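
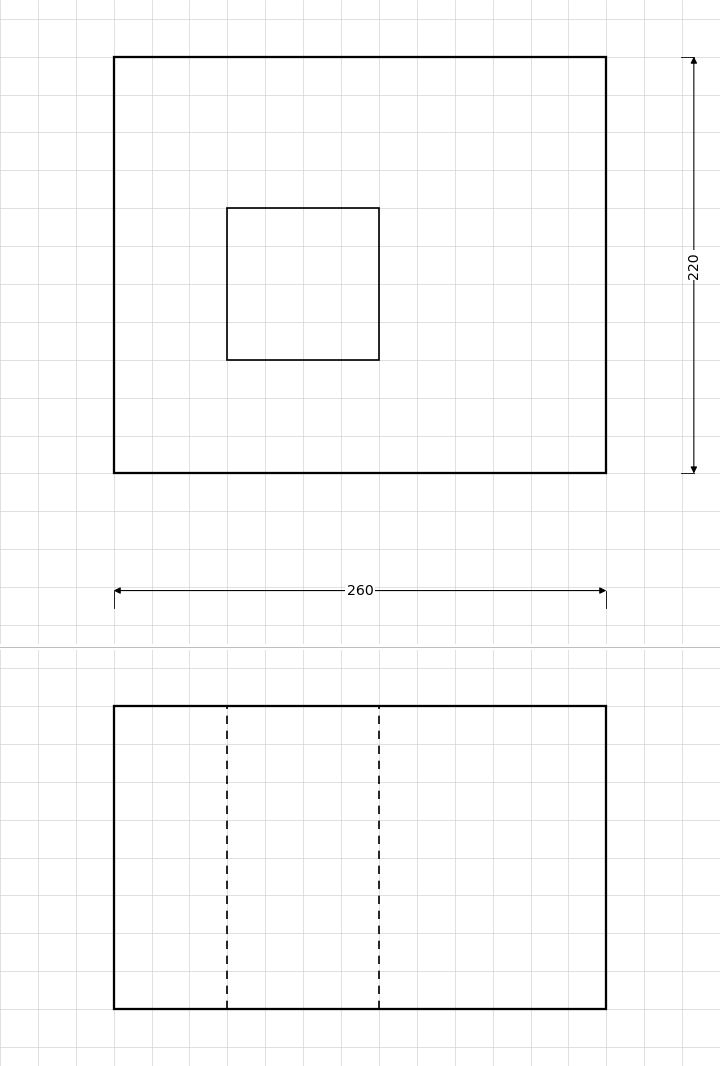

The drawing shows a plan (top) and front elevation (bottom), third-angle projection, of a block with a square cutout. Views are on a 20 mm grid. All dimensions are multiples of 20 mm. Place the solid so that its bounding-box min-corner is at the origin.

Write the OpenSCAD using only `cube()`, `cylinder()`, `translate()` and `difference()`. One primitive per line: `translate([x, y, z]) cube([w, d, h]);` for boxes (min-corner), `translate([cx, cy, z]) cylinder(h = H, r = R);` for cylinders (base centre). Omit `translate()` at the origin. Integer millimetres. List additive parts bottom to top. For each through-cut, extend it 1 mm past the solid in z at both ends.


difference() {
  cube([260, 220, 160]);
  translate([60, 60, -1]) cube([80, 80, 162]);
}


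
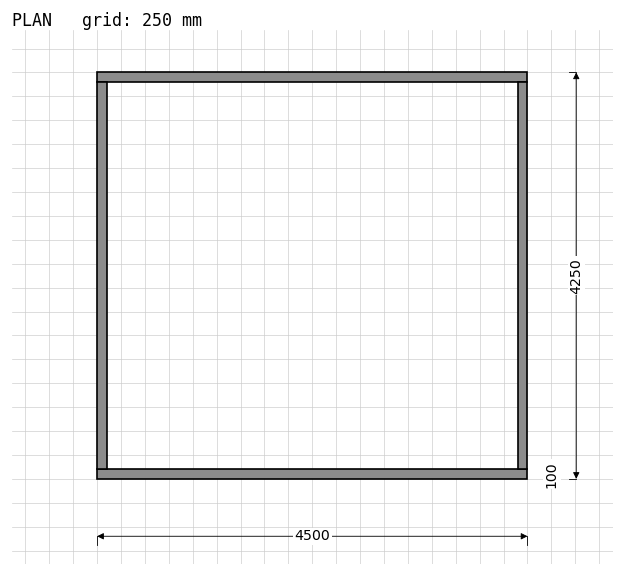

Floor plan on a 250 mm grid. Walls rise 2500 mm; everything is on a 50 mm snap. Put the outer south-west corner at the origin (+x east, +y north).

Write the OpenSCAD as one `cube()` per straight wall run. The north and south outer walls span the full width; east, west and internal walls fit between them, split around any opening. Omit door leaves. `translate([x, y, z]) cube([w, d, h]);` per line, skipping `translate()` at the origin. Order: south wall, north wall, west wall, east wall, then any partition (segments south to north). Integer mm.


cube([4500, 100, 2500]);
translate([0, 4150, 0]) cube([4500, 100, 2500]);
translate([0, 100, 0]) cube([100, 4050, 2500]);
translate([4400, 100, 0]) cube([100, 4050, 2500]);


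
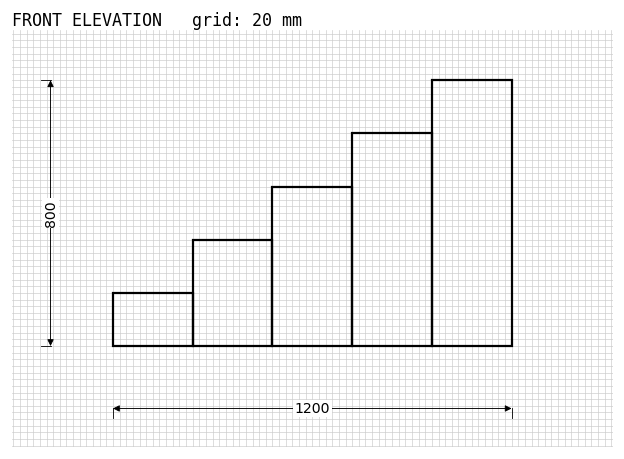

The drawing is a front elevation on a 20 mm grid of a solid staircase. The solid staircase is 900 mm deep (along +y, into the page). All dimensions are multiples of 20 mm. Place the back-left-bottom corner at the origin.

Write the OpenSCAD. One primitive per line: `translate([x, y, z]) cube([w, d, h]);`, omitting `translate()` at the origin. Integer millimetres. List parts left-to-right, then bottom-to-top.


cube([240, 900, 160]);
translate([240, 0, 0]) cube([240, 900, 320]);
translate([480, 0, 0]) cube([240, 900, 480]);
translate([720, 0, 0]) cube([240, 900, 640]);
translate([960, 0, 0]) cube([240, 900, 800]);


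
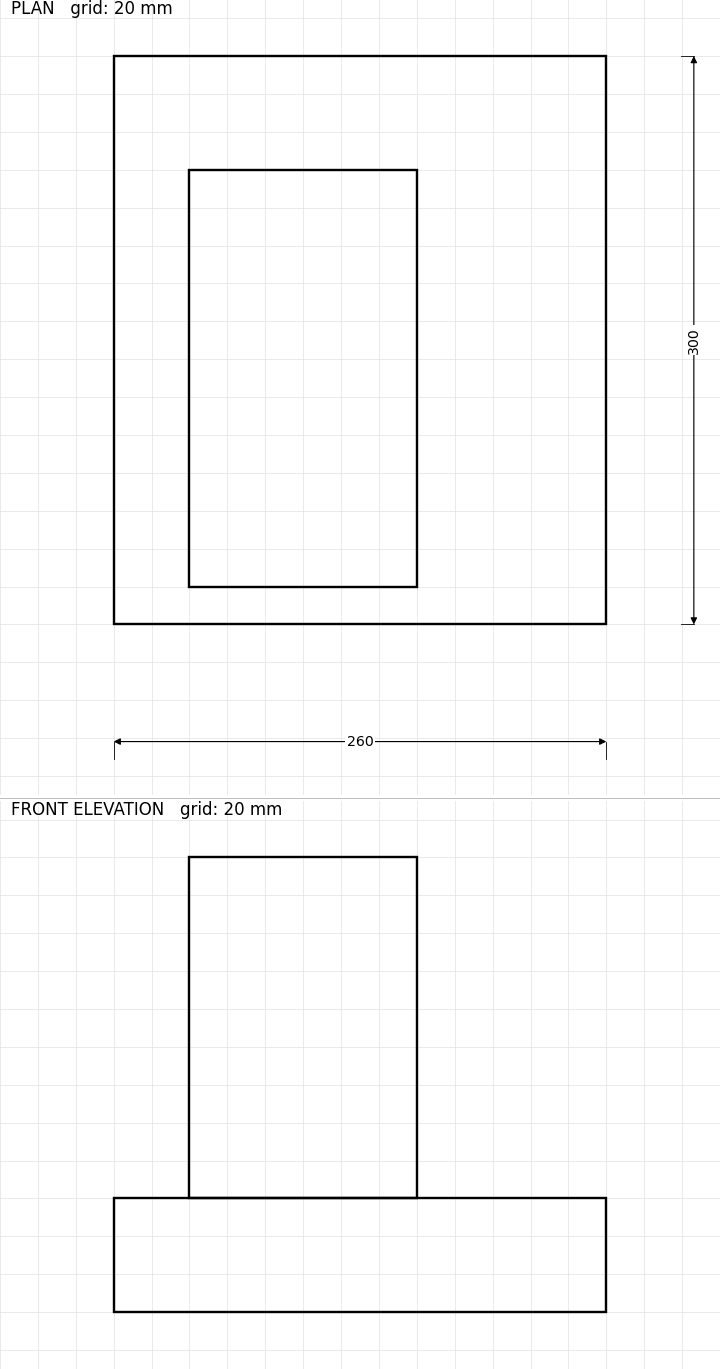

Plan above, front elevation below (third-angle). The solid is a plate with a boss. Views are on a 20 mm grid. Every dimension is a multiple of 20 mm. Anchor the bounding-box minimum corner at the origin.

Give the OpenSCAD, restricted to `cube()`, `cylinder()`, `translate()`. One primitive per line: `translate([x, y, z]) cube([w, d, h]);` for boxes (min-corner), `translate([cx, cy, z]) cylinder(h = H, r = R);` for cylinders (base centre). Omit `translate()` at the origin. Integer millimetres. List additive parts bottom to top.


cube([260, 300, 60]);
translate([40, 20, 60]) cube([120, 220, 180]);


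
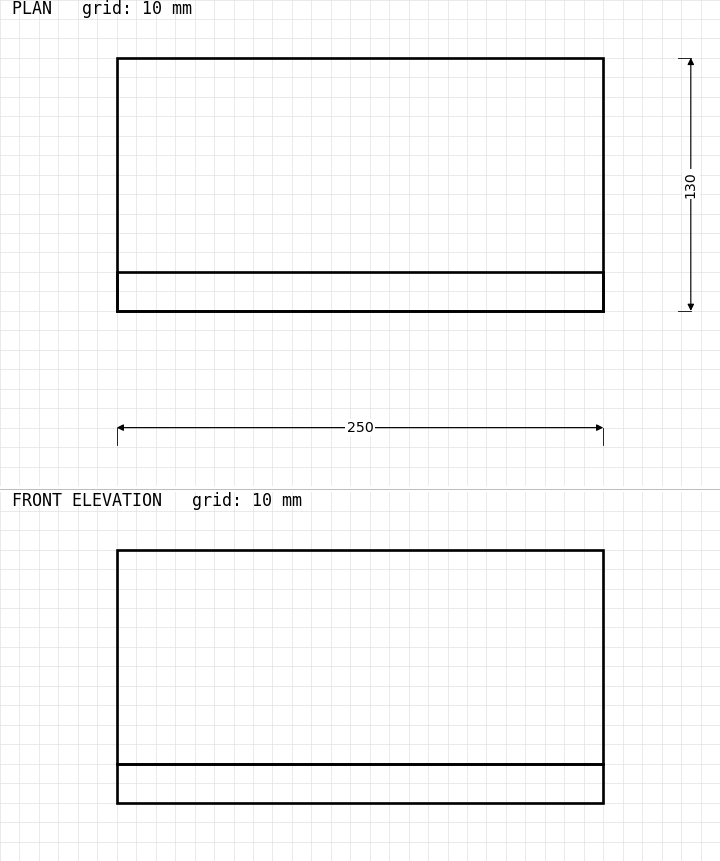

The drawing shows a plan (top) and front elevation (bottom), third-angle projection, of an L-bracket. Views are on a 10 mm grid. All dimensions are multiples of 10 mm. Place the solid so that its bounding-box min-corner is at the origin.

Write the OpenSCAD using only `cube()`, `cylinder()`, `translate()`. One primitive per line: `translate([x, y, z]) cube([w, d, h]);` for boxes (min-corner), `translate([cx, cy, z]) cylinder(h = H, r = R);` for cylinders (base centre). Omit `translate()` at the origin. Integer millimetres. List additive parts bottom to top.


cube([250, 130, 20]);
translate([0, 0, 20]) cube([250, 20, 110]);


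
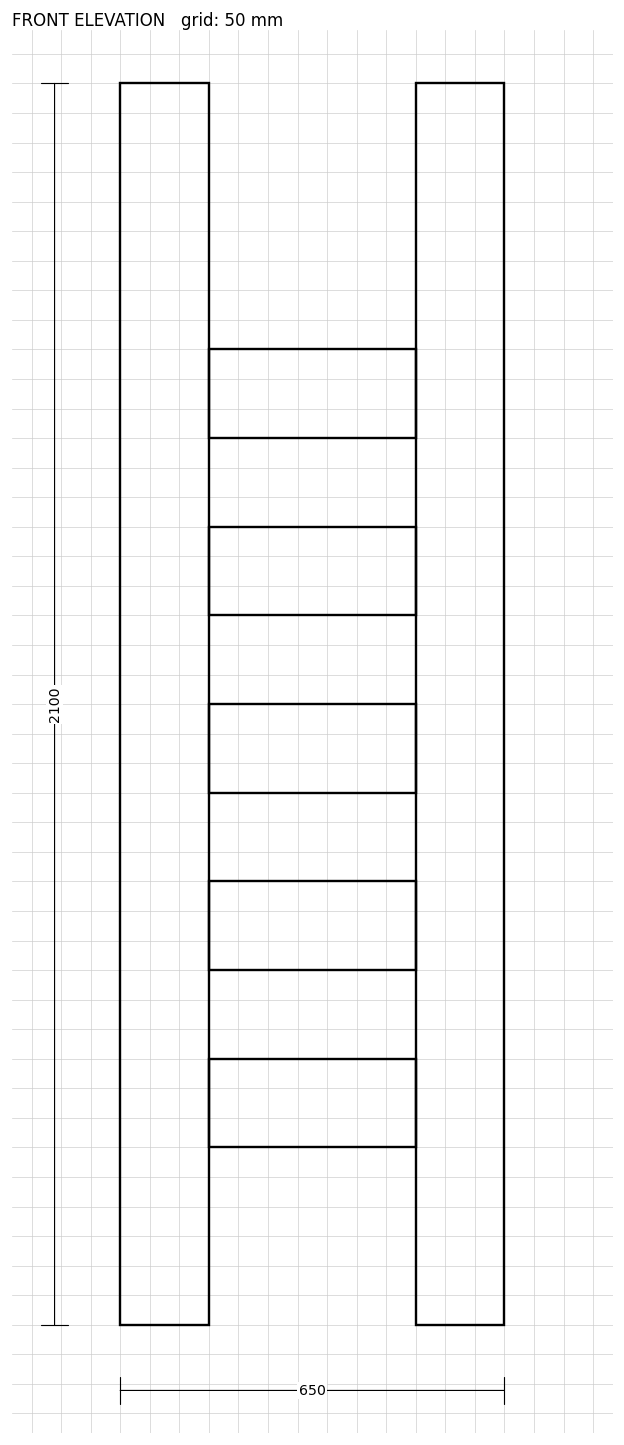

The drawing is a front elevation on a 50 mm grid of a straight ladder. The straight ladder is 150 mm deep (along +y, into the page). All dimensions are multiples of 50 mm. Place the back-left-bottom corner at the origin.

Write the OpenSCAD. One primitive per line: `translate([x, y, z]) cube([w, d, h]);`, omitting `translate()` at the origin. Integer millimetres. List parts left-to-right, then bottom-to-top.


cube([150, 150, 2100]);
translate([150, 0, 300]) cube([350, 150, 150]);
translate([150, 0, 600]) cube([350, 150, 150]);
translate([150, 0, 900]) cube([350, 150, 150]);
translate([150, 0, 1200]) cube([350, 150, 150]);
translate([150, 0, 1500]) cube([350, 150, 150]);
translate([500, 0, 0]) cube([150, 150, 2100]);


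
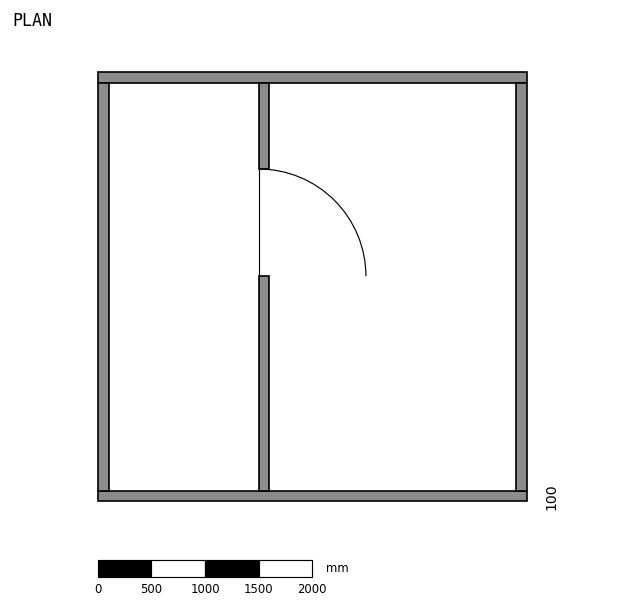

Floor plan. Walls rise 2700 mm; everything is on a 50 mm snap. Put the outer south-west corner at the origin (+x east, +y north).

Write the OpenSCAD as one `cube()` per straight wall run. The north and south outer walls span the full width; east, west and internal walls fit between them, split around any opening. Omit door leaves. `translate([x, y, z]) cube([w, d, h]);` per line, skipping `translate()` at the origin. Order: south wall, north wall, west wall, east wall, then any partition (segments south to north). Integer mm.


cube([4000, 100, 2700]);
translate([0, 3900, 0]) cube([4000, 100, 2700]);
translate([0, 100, 0]) cube([100, 3800, 2700]);
translate([3900, 100, 0]) cube([100, 3800, 2700]);
translate([1500, 100, 0]) cube([100, 2000, 2700]);
translate([1500, 3100, 0]) cube([100, 800, 2700]);


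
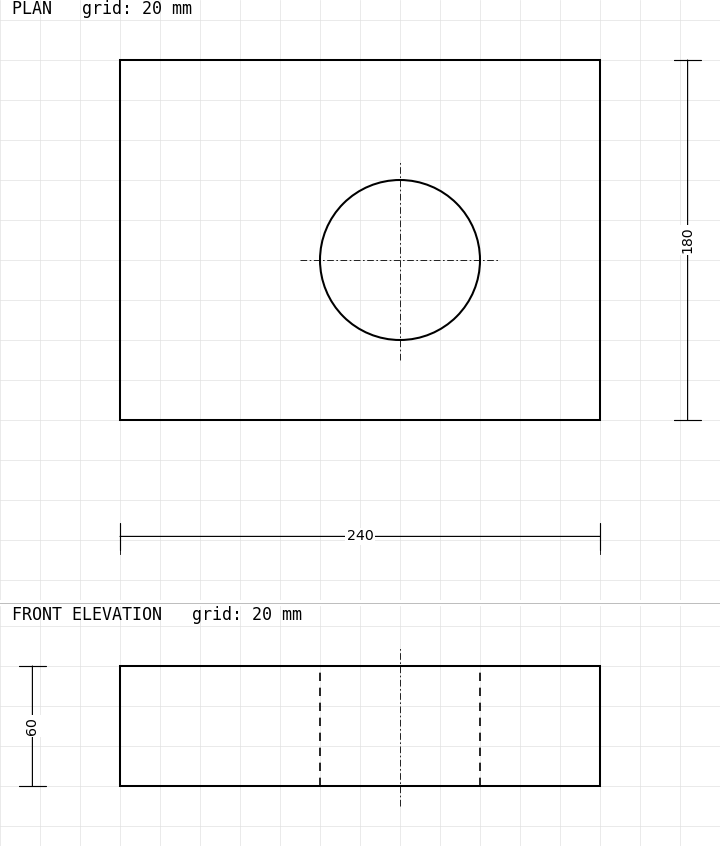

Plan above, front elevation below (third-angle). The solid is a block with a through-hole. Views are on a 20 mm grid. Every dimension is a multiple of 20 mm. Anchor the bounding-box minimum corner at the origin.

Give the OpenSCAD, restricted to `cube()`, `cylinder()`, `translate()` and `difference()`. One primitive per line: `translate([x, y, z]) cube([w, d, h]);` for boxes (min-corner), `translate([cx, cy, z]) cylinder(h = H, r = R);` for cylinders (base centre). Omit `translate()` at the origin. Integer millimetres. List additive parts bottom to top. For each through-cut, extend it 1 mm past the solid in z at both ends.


difference() {
  cube([240, 180, 60]);
  translate([140, 80, -1]) cylinder(h = 62, r = 40);
}


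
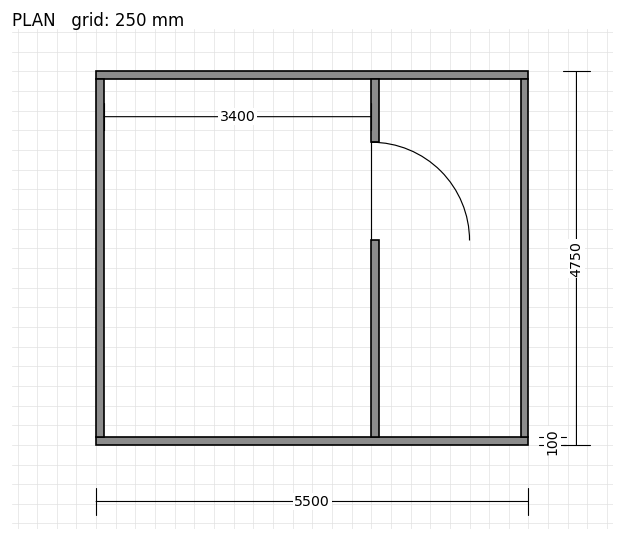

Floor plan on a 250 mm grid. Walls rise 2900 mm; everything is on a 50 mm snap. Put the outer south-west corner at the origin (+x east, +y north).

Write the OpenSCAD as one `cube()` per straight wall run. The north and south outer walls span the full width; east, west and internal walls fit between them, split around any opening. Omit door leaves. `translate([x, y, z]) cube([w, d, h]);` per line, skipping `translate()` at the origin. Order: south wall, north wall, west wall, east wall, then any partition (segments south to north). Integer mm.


cube([5500, 100, 2900]);
translate([0, 4650, 0]) cube([5500, 100, 2900]);
translate([0, 100, 0]) cube([100, 4550, 2900]);
translate([5400, 100, 0]) cube([100, 4550, 2900]);
translate([3500, 100, 0]) cube([100, 2500, 2900]);
translate([3500, 3850, 0]) cube([100, 800, 2900]);


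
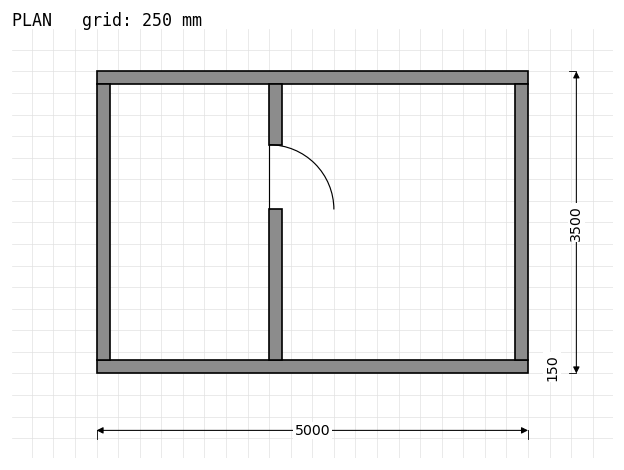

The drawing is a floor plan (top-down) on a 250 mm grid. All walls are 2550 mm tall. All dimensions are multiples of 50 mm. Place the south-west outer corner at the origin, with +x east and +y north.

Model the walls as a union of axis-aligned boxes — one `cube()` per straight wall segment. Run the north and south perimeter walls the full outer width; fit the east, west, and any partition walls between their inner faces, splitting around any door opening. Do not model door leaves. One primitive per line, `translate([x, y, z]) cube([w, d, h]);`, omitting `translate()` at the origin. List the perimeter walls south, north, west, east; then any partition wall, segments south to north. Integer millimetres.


cube([5000, 150, 2550]);
translate([0, 3350, 0]) cube([5000, 150, 2550]);
translate([0, 150, 0]) cube([150, 3200, 2550]);
translate([4850, 150, 0]) cube([150, 3200, 2550]);
translate([2000, 150, 0]) cube([150, 1750, 2550]);
translate([2000, 2650, 0]) cube([150, 700, 2550]);


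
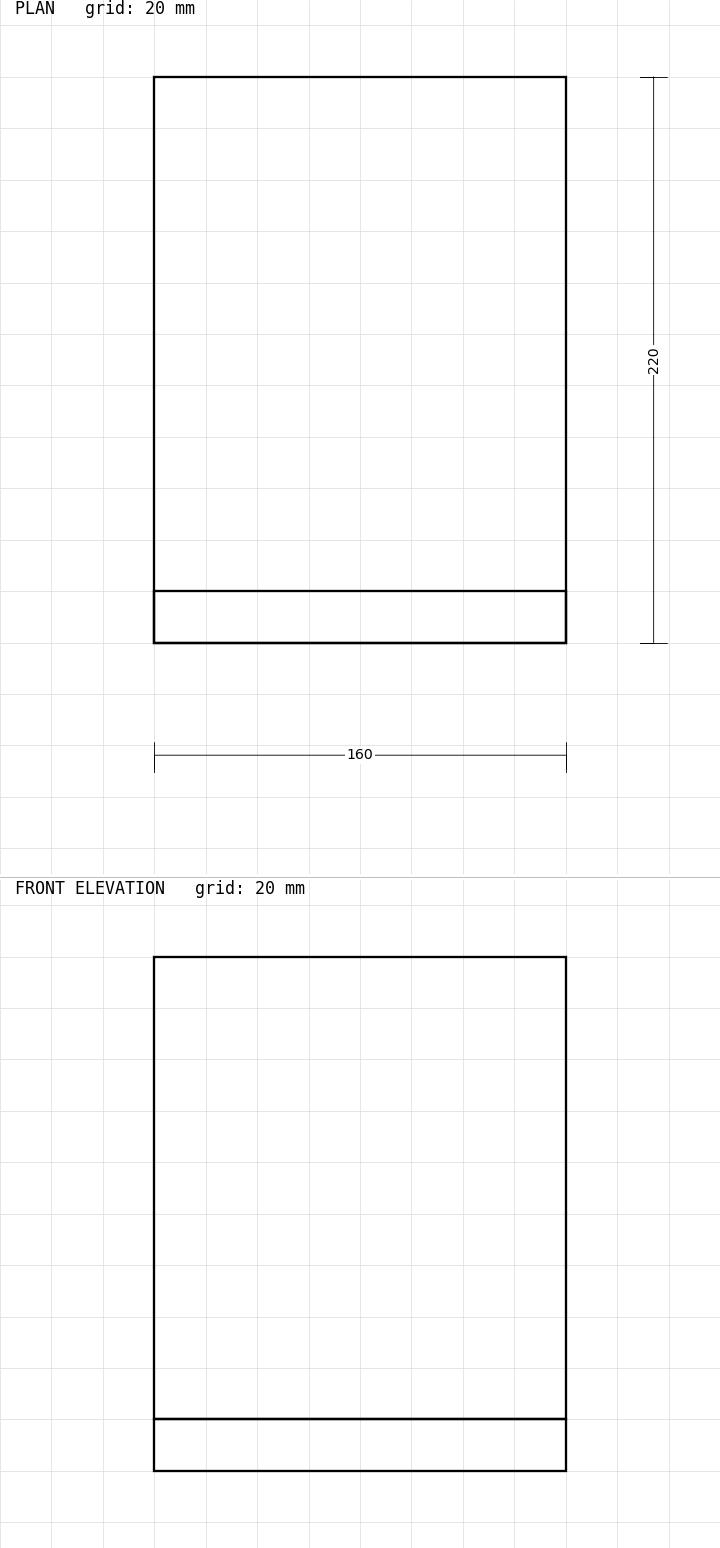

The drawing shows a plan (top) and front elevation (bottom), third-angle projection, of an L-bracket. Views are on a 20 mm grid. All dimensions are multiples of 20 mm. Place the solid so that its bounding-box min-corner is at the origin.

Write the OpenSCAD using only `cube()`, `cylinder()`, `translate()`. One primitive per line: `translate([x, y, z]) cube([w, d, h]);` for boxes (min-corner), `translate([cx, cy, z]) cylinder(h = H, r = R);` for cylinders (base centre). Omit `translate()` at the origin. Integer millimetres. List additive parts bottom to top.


cube([160, 220, 20]);
translate([0, 0, 20]) cube([160, 20, 180]);


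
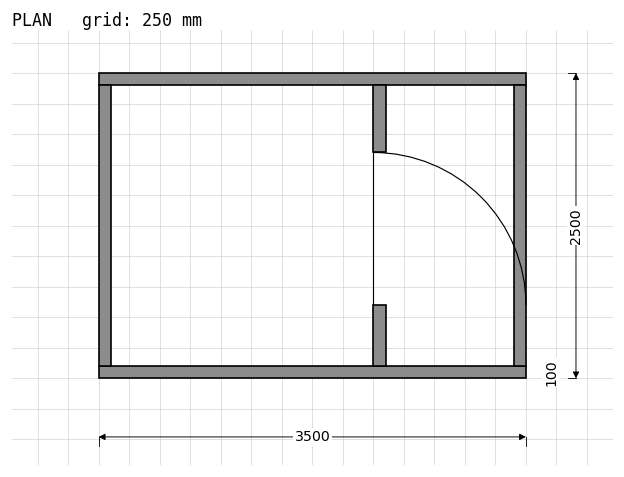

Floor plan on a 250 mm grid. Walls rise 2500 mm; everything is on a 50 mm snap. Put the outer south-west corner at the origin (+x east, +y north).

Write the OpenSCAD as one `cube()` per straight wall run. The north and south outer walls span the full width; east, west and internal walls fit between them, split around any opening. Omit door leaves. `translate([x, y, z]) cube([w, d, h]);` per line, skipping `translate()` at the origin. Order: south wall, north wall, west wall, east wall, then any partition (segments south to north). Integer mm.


cube([3500, 100, 2500]);
translate([0, 2400, 0]) cube([3500, 100, 2500]);
translate([0, 100, 0]) cube([100, 2300, 2500]);
translate([3400, 100, 0]) cube([100, 2300, 2500]);
translate([2250, 100, 0]) cube([100, 500, 2500]);
translate([2250, 1850, 0]) cube([100, 550, 2500]);


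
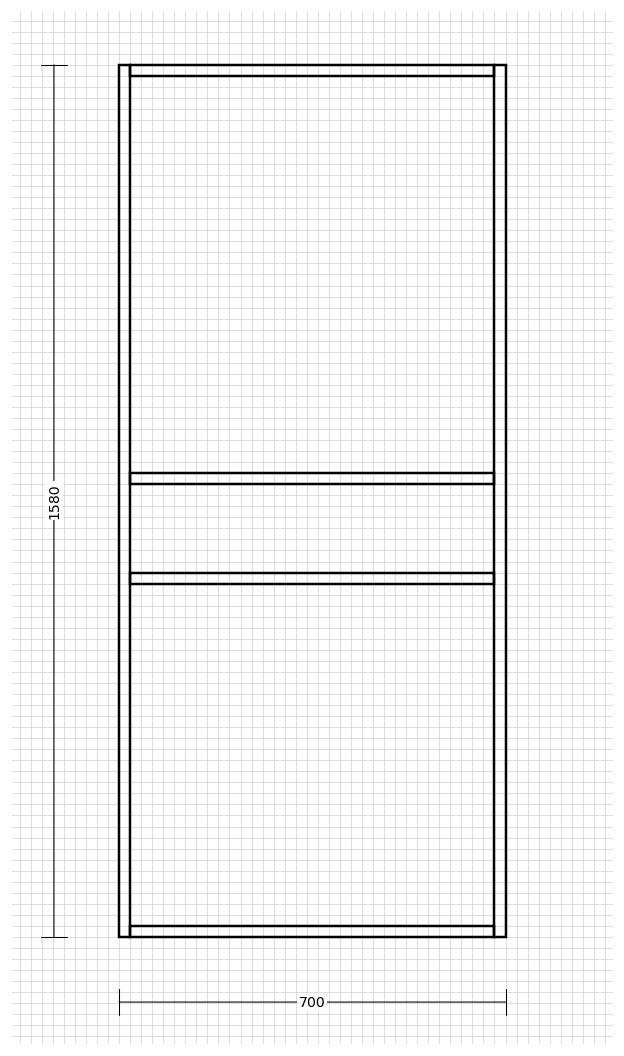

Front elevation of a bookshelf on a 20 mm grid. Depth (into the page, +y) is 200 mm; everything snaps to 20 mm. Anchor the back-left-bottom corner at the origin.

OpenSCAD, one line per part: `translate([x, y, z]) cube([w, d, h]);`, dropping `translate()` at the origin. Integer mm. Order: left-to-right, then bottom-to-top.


cube([20, 200, 1580]);
translate([20, 0, 0]) cube([660, 200, 20]);
translate([20, 0, 640]) cube([660, 200, 20]);
translate([20, 0, 820]) cube([660, 200, 20]);
translate([20, 0, 1560]) cube([660, 200, 20]);
translate([680, 0, 0]) cube([20, 200, 1580]);


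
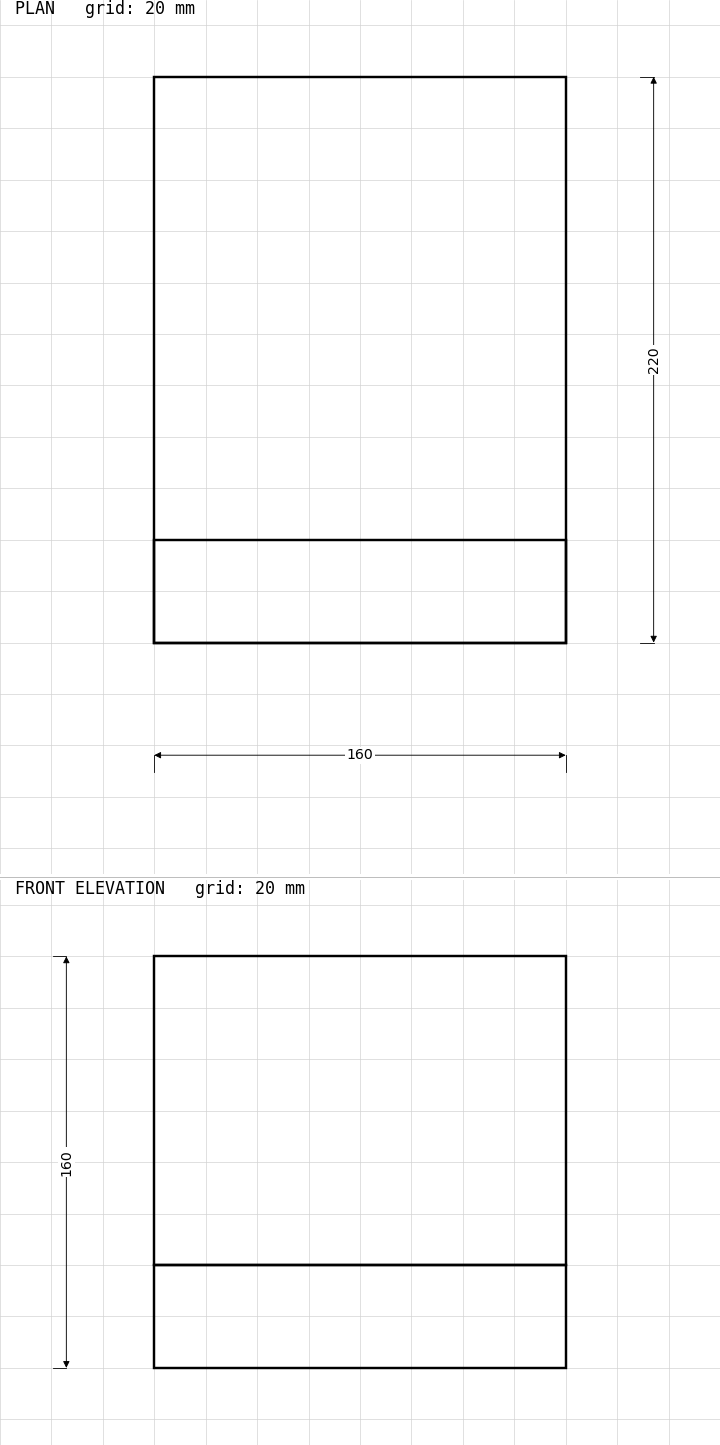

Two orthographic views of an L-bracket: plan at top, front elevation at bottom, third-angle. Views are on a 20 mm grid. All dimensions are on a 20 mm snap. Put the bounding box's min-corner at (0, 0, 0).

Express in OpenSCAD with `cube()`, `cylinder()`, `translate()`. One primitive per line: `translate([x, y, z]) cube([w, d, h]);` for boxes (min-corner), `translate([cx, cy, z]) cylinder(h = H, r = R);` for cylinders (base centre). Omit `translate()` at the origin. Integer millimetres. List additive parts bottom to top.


cube([160, 220, 40]);
translate([0, 0, 40]) cube([160, 40, 120]);


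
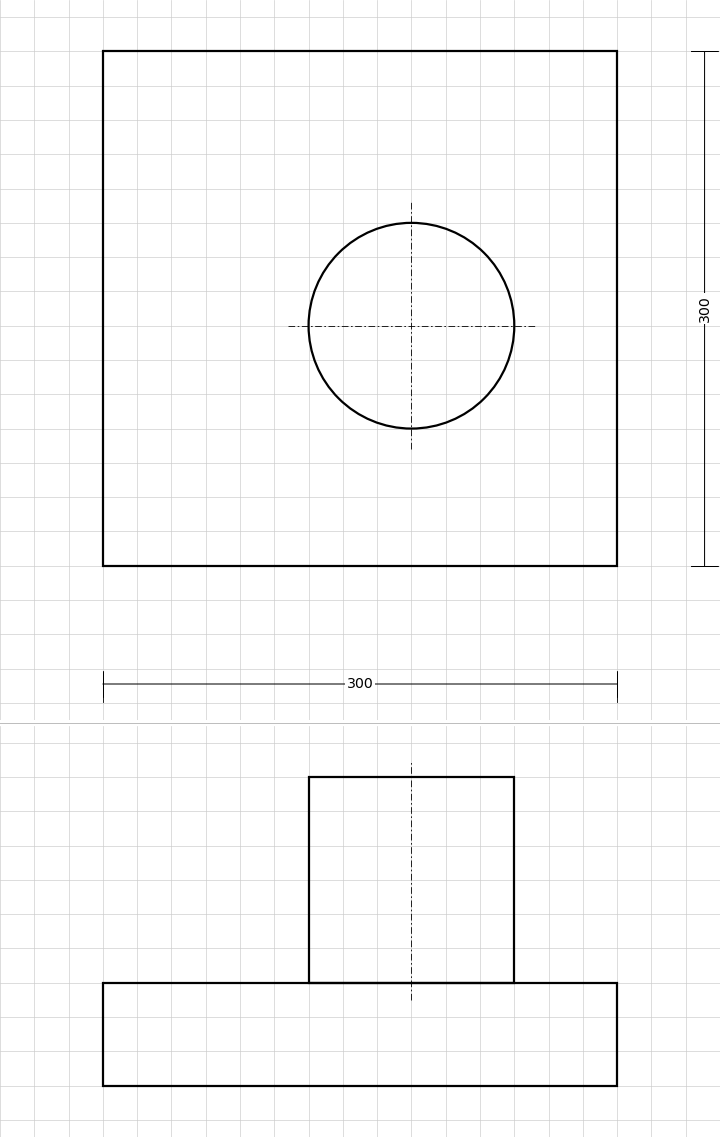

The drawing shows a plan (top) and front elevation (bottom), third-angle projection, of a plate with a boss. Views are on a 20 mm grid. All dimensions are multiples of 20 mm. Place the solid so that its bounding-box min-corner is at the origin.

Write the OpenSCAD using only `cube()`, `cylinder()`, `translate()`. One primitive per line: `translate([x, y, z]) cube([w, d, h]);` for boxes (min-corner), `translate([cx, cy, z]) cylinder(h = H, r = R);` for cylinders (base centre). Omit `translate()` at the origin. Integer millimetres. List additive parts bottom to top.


cube([300, 300, 60]);
translate([180, 140, 60]) cylinder(h = 120, r = 60);


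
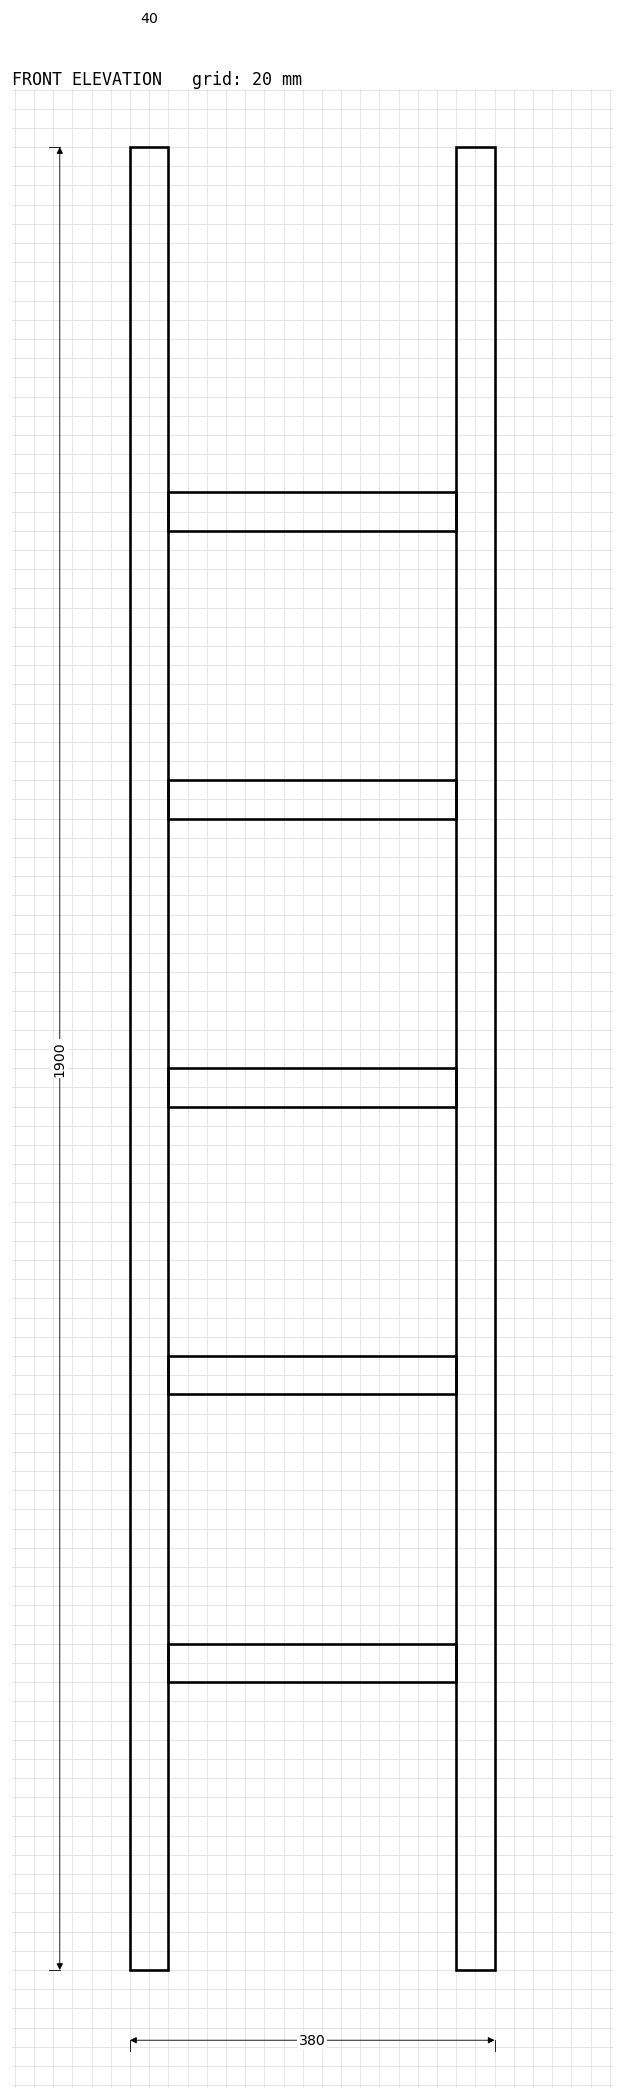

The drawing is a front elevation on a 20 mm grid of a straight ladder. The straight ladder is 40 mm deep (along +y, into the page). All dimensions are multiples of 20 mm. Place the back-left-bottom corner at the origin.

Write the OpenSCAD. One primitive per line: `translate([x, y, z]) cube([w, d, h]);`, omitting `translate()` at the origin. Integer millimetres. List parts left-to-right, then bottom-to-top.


cube([40, 40, 1900]);
translate([40, 0, 300]) cube([300, 40, 40]);
translate([40, 0, 600]) cube([300, 40, 40]);
translate([40, 0, 900]) cube([300, 40, 40]);
translate([40, 0, 1200]) cube([300, 40, 40]);
translate([40, 0, 1500]) cube([300, 40, 40]);
translate([340, 0, 0]) cube([40, 40, 1900]);


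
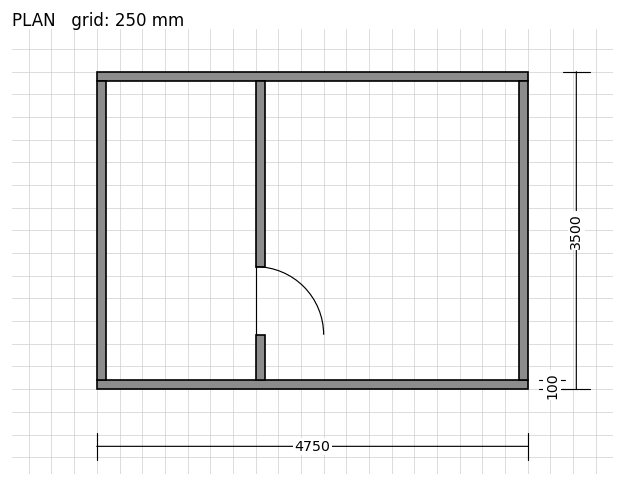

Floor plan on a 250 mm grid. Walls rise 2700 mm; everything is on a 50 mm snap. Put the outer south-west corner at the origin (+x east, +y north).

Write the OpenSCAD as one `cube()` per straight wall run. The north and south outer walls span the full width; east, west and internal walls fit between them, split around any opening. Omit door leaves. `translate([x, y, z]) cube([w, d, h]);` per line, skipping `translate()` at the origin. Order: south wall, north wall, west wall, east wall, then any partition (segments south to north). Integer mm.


cube([4750, 100, 2700]);
translate([0, 3400, 0]) cube([4750, 100, 2700]);
translate([0, 100, 0]) cube([100, 3300, 2700]);
translate([4650, 100, 0]) cube([100, 3300, 2700]);
translate([1750, 100, 0]) cube([100, 500, 2700]);
translate([1750, 1350, 0]) cube([100, 2050, 2700]);


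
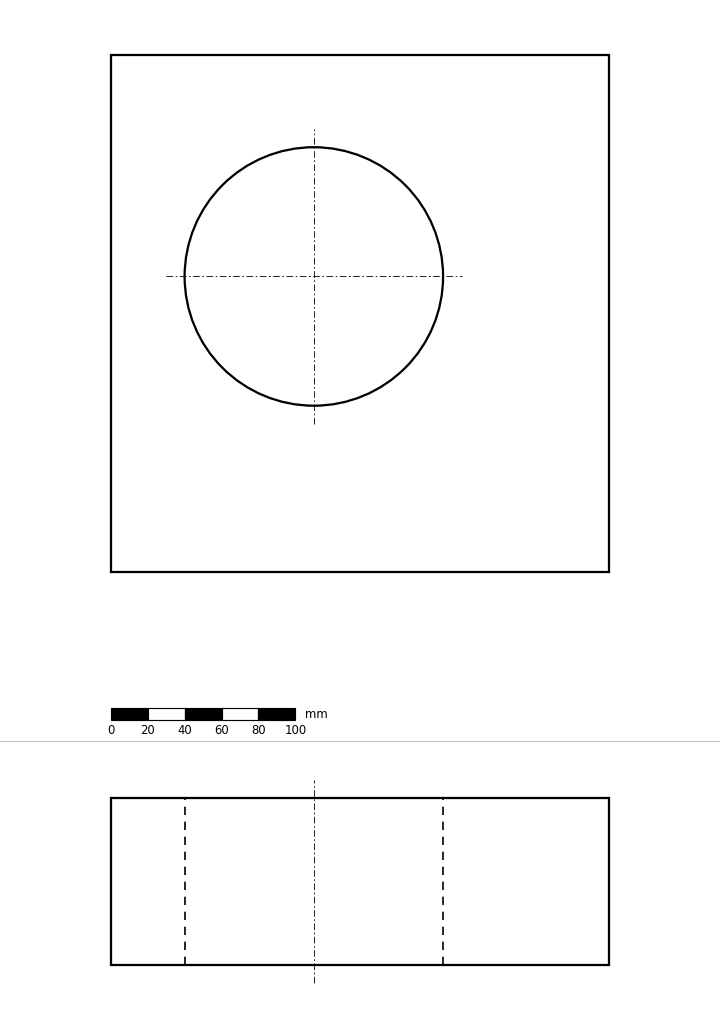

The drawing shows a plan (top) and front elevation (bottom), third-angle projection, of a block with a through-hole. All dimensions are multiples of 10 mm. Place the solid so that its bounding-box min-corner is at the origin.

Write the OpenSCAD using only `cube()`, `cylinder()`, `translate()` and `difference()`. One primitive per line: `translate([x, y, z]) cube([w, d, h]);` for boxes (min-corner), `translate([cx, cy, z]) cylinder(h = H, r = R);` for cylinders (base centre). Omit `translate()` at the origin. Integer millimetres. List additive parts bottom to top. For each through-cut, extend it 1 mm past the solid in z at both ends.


difference() {
  cube([270, 280, 90]);
  translate([110, 160, -1]) cylinder(h = 92, r = 70);
}


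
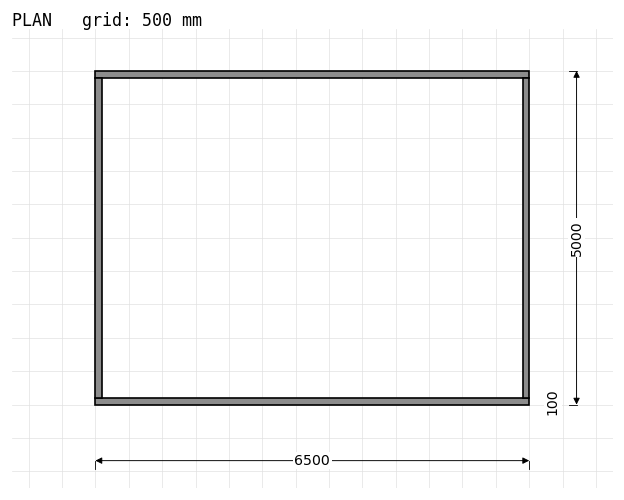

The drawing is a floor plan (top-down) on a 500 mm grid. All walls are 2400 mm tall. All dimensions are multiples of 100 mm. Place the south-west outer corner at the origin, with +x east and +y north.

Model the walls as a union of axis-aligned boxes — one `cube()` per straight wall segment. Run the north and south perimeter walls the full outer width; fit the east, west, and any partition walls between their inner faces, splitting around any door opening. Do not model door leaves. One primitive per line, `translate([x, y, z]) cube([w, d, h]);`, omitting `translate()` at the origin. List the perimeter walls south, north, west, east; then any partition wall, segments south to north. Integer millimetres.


cube([6500, 100, 2400]);
translate([0, 4900, 0]) cube([6500, 100, 2400]);
translate([0, 100, 0]) cube([100, 4800, 2400]);
translate([6400, 100, 0]) cube([100, 4800, 2400]);


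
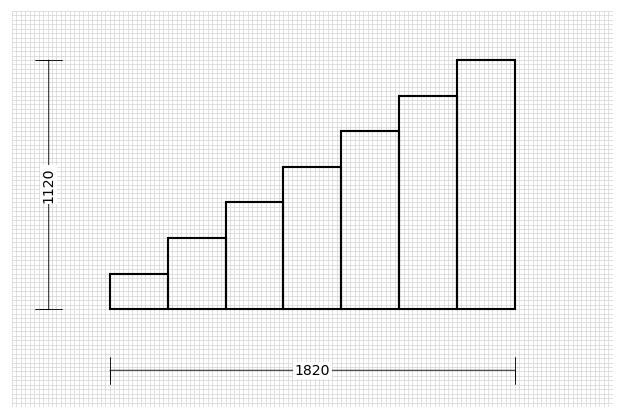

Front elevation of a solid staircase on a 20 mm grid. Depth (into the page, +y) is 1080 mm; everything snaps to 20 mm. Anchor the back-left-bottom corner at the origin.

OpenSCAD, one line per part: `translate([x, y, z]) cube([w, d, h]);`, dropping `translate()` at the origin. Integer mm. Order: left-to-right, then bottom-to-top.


cube([260, 1080, 160]);
translate([260, 0, 0]) cube([260, 1080, 320]);
translate([520, 0, 0]) cube([260, 1080, 480]);
translate([780, 0, 0]) cube([260, 1080, 640]);
translate([1040, 0, 0]) cube([260, 1080, 800]);
translate([1300, 0, 0]) cube([260, 1080, 960]);
translate([1560, 0, 0]) cube([260, 1080, 1120]);


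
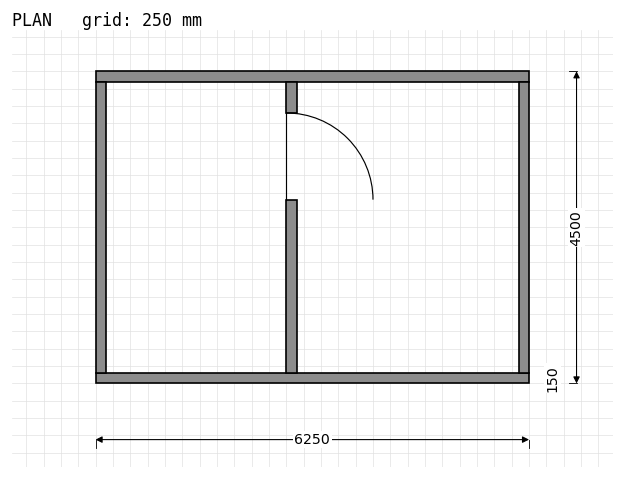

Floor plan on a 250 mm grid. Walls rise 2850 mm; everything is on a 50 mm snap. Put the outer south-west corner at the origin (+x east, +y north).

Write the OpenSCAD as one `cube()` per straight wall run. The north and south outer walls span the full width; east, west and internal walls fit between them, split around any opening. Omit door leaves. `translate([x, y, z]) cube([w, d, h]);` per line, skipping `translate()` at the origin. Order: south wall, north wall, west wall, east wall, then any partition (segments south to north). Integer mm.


cube([6250, 150, 2850]);
translate([0, 4350, 0]) cube([6250, 150, 2850]);
translate([0, 150, 0]) cube([150, 4200, 2850]);
translate([6100, 150, 0]) cube([150, 4200, 2850]);
translate([2750, 150, 0]) cube([150, 2500, 2850]);
translate([2750, 3900, 0]) cube([150, 450, 2850]);


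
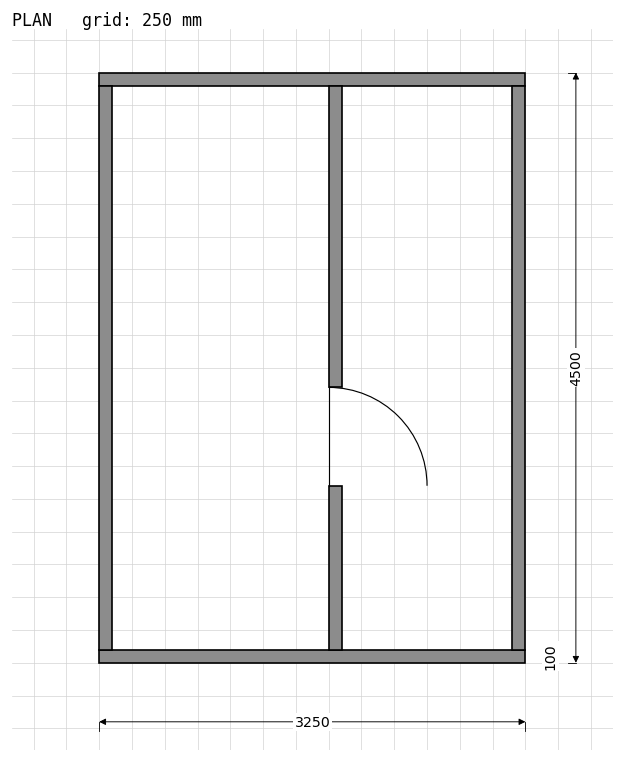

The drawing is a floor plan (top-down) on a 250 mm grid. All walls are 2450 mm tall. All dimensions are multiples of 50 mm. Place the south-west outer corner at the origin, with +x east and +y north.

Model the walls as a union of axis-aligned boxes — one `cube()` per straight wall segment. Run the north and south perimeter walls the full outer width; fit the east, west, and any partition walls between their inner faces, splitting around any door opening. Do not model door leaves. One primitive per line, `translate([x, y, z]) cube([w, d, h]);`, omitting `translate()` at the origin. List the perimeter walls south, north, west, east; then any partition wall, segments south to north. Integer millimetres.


cube([3250, 100, 2450]);
translate([0, 4400, 0]) cube([3250, 100, 2450]);
translate([0, 100, 0]) cube([100, 4300, 2450]);
translate([3150, 100, 0]) cube([100, 4300, 2450]);
translate([1750, 100, 0]) cube([100, 1250, 2450]);
translate([1750, 2100, 0]) cube([100, 2300, 2450]);


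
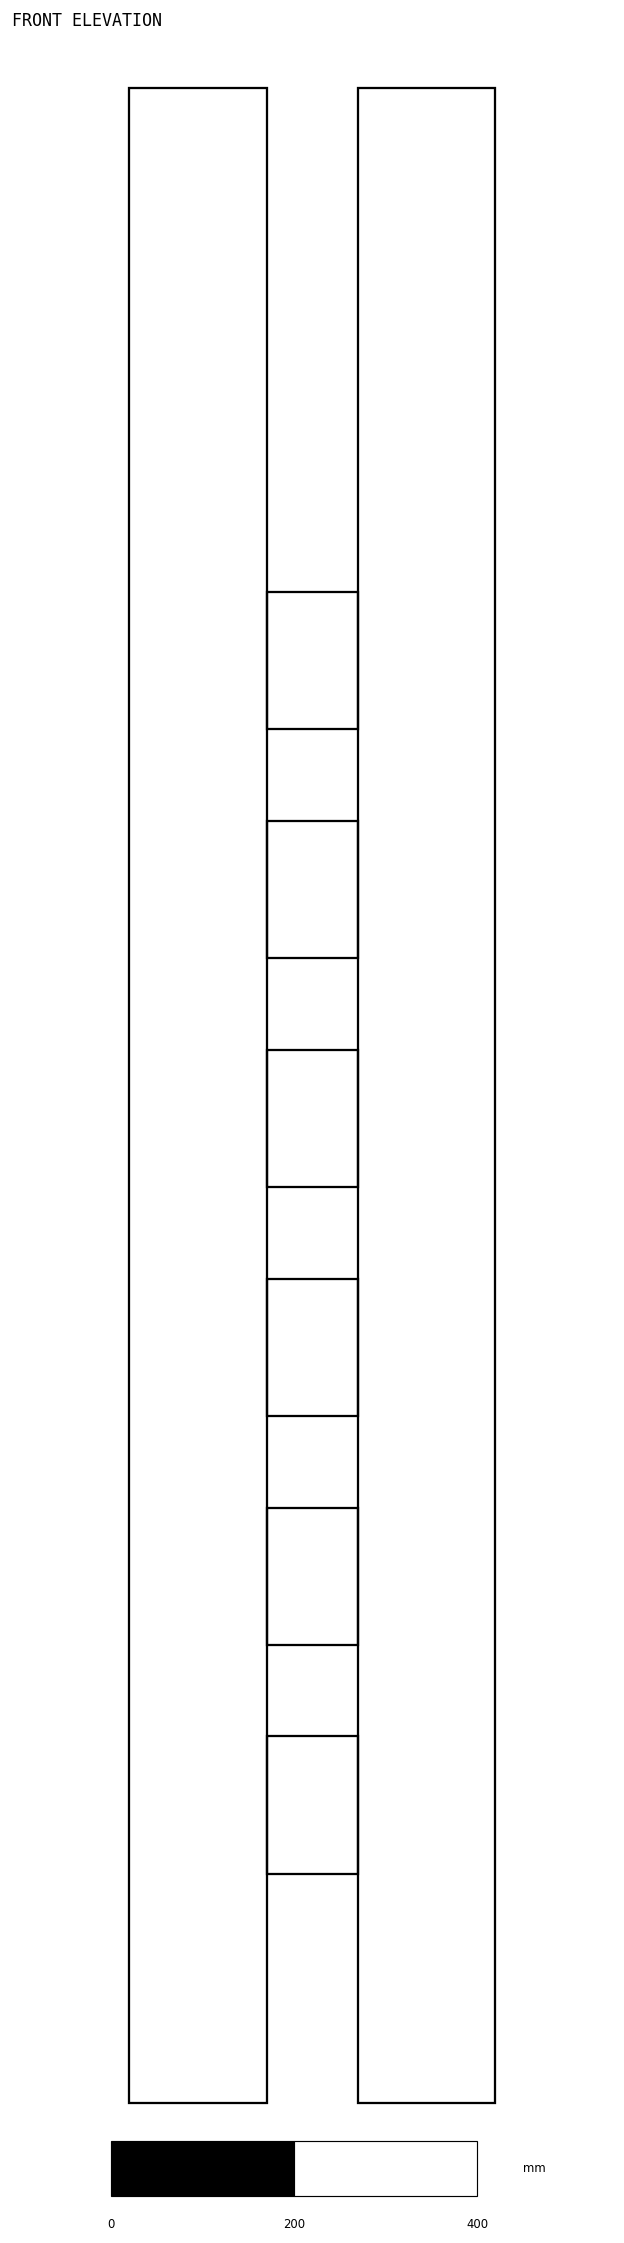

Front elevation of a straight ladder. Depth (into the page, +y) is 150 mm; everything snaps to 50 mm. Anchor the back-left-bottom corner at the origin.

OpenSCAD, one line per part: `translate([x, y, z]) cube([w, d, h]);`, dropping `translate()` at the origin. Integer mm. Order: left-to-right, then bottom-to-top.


cube([150, 150, 2200]);
translate([150, 0, 250]) cube([100, 150, 150]);
translate([150, 0, 500]) cube([100, 150, 150]);
translate([150, 0, 750]) cube([100, 150, 150]);
translate([150, 0, 1000]) cube([100, 150, 150]);
translate([150, 0, 1250]) cube([100, 150, 150]);
translate([150, 0, 1500]) cube([100, 150, 150]);
translate([250, 0, 0]) cube([150, 150, 2200]);


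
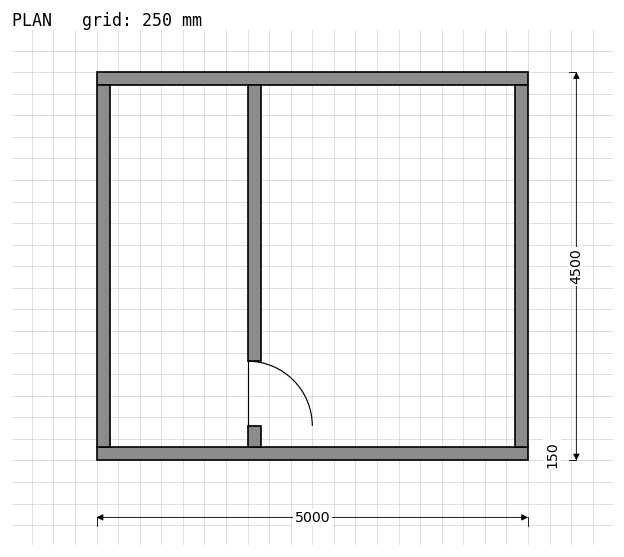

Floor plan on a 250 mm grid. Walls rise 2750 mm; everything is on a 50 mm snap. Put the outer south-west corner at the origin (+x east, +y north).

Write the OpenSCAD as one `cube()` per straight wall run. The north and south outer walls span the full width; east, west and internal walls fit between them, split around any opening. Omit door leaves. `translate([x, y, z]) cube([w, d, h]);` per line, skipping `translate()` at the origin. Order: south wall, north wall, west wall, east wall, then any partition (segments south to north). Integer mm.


cube([5000, 150, 2750]);
translate([0, 4350, 0]) cube([5000, 150, 2750]);
translate([0, 150, 0]) cube([150, 4200, 2750]);
translate([4850, 150, 0]) cube([150, 4200, 2750]);
translate([1750, 150, 0]) cube([150, 250, 2750]);
translate([1750, 1150, 0]) cube([150, 3200, 2750]);


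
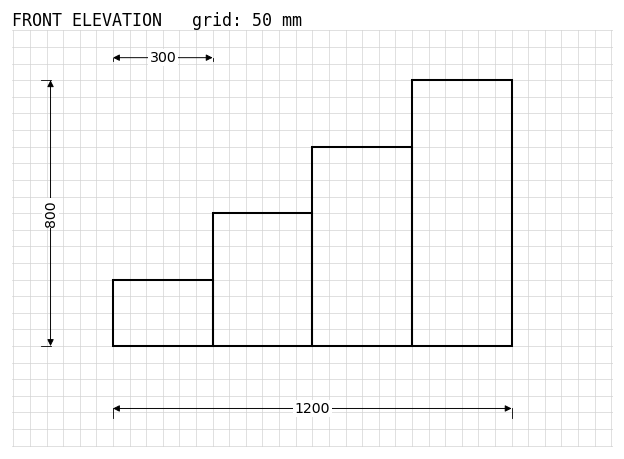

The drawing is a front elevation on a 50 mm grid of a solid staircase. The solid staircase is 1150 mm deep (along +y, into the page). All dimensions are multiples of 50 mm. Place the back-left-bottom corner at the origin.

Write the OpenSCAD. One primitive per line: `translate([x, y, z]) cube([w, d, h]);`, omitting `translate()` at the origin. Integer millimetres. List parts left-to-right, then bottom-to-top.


cube([300, 1150, 200]);
translate([300, 0, 0]) cube([300, 1150, 400]);
translate([600, 0, 0]) cube([300, 1150, 600]);
translate([900, 0, 0]) cube([300, 1150, 800]);


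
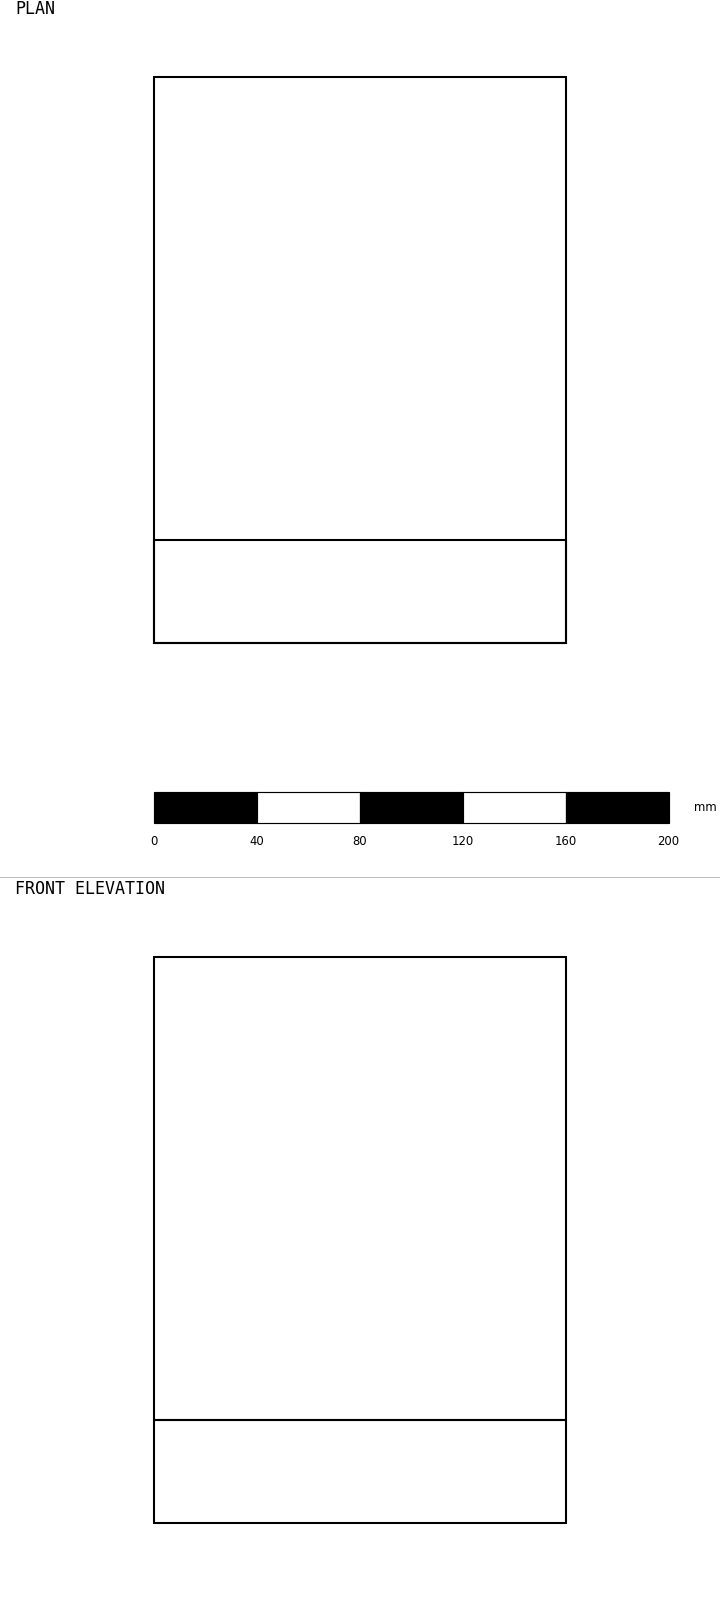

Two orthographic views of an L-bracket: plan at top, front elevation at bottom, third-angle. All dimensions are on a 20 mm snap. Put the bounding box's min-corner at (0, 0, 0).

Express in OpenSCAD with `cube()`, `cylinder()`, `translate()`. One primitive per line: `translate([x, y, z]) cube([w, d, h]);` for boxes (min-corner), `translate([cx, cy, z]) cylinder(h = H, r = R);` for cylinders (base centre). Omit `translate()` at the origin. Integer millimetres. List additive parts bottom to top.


cube([160, 220, 40]);
translate([0, 0, 40]) cube([160, 40, 180]);


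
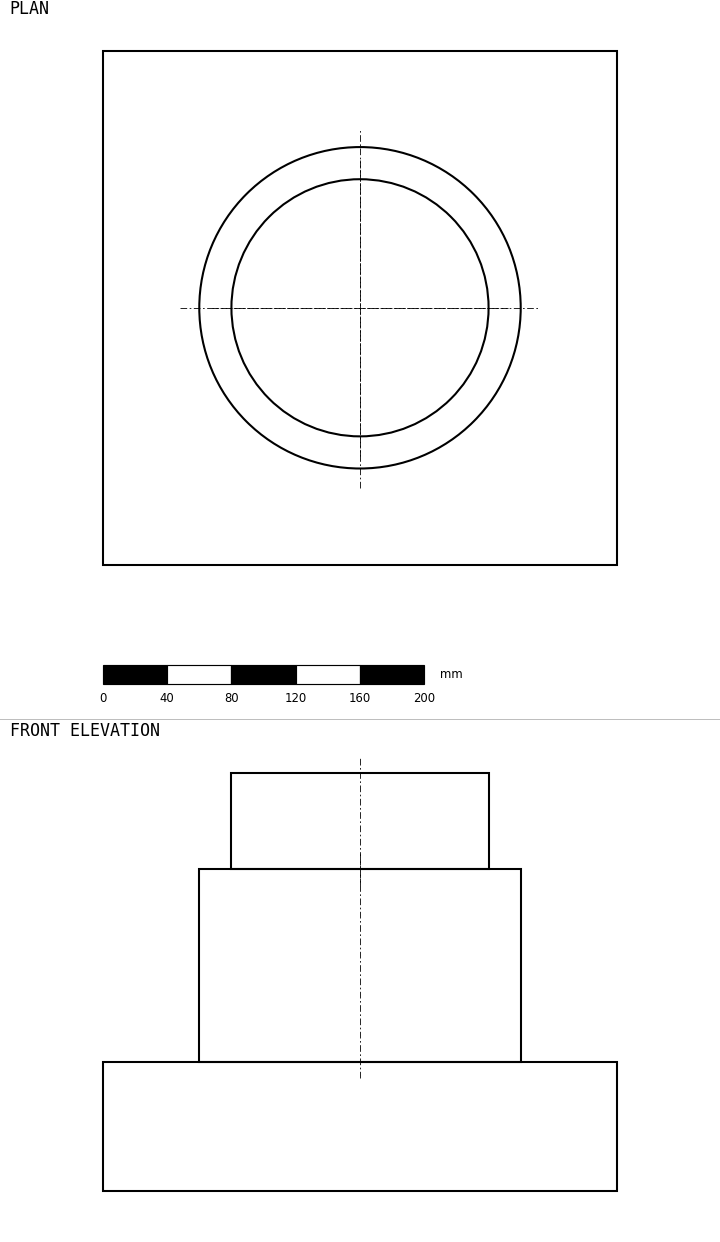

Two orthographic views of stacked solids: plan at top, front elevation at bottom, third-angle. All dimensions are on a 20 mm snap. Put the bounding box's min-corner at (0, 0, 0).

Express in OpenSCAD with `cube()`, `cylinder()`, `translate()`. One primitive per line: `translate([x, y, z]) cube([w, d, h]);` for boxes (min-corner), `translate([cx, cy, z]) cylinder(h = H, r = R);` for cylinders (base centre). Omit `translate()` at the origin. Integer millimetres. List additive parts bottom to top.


cube([320, 320, 80]);
translate([160, 160, 80]) cylinder(h = 120, r = 100);
translate([160, 160, 200]) cylinder(h = 60, r = 80);


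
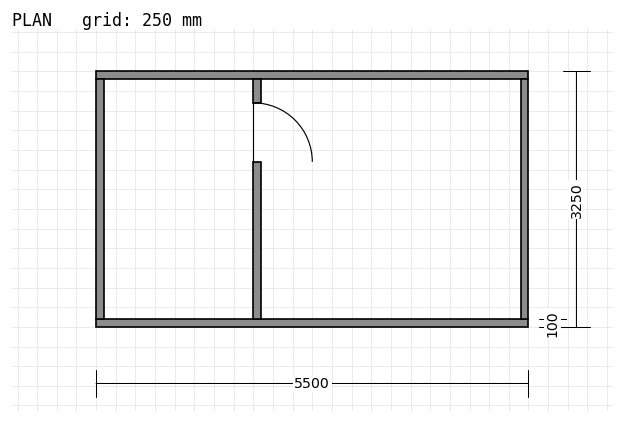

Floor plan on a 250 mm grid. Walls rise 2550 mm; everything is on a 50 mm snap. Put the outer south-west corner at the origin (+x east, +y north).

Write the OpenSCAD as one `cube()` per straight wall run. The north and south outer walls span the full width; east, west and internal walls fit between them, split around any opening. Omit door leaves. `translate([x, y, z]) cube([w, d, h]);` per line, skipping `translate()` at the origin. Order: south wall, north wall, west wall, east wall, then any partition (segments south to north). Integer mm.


cube([5500, 100, 2550]);
translate([0, 3150, 0]) cube([5500, 100, 2550]);
translate([0, 100, 0]) cube([100, 3050, 2550]);
translate([5400, 100, 0]) cube([100, 3050, 2550]);
translate([2000, 100, 0]) cube([100, 2000, 2550]);
translate([2000, 2850, 0]) cube([100, 300, 2550]);


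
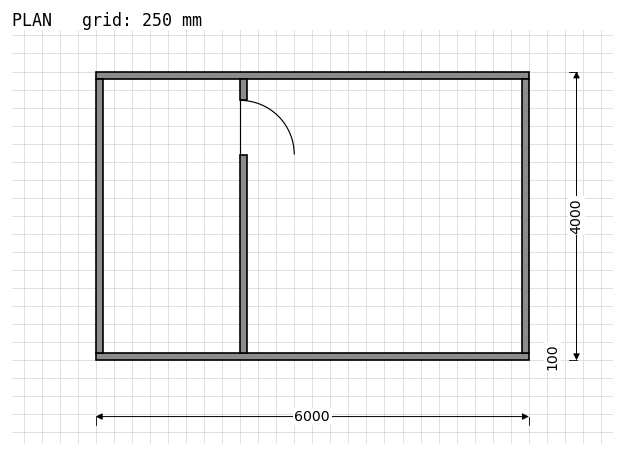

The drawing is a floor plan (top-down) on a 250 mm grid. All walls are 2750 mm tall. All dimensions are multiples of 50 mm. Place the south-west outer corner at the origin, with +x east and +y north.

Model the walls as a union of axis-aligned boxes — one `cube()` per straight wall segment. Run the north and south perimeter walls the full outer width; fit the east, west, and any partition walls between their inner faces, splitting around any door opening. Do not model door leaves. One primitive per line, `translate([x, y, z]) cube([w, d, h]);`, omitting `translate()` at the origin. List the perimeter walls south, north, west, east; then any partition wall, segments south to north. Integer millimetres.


cube([6000, 100, 2750]);
translate([0, 3900, 0]) cube([6000, 100, 2750]);
translate([0, 100, 0]) cube([100, 3800, 2750]);
translate([5900, 100, 0]) cube([100, 3800, 2750]);
translate([2000, 100, 0]) cube([100, 2750, 2750]);
translate([2000, 3600, 0]) cube([100, 300, 2750]);


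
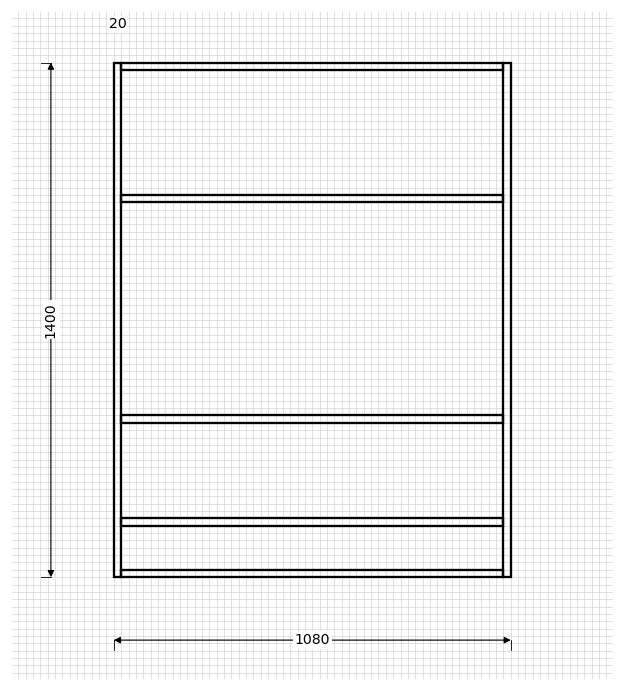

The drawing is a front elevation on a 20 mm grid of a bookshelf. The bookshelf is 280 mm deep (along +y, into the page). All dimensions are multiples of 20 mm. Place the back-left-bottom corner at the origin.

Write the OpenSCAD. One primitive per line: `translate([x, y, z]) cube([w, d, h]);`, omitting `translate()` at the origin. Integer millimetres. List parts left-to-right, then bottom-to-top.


cube([20, 280, 1400]);
translate([20, 0, 0]) cube([1040, 280, 20]);
translate([20, 0, 140]) cube([1040, 280, 20]);
translate([20, 0, 420]) cube([1040, 280, 20]);
translate([20, 0, 1020]) cube([1040, 280, 20]);
translate([20, 0, 1380]) cube([1040, 280, 20]);
translate([1060, 0, 0]) cube([20, 280, 1400]);


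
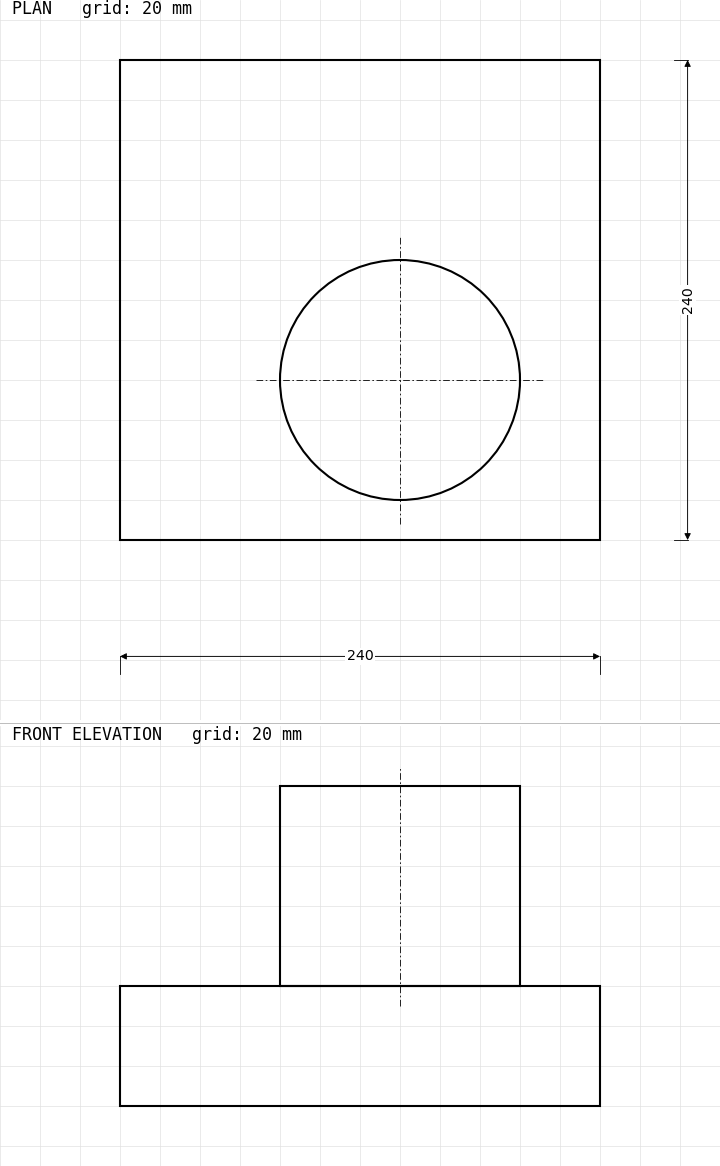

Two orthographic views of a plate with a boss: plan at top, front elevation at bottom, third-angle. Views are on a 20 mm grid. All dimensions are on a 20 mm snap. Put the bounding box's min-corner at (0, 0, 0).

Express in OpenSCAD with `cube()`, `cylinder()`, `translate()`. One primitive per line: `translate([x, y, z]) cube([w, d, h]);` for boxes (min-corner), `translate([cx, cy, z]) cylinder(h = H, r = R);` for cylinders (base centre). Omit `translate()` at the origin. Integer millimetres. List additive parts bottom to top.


cube([240, 240, 60]);
translate([140, 80, 60]) cylinder(h = 100, r = 60);


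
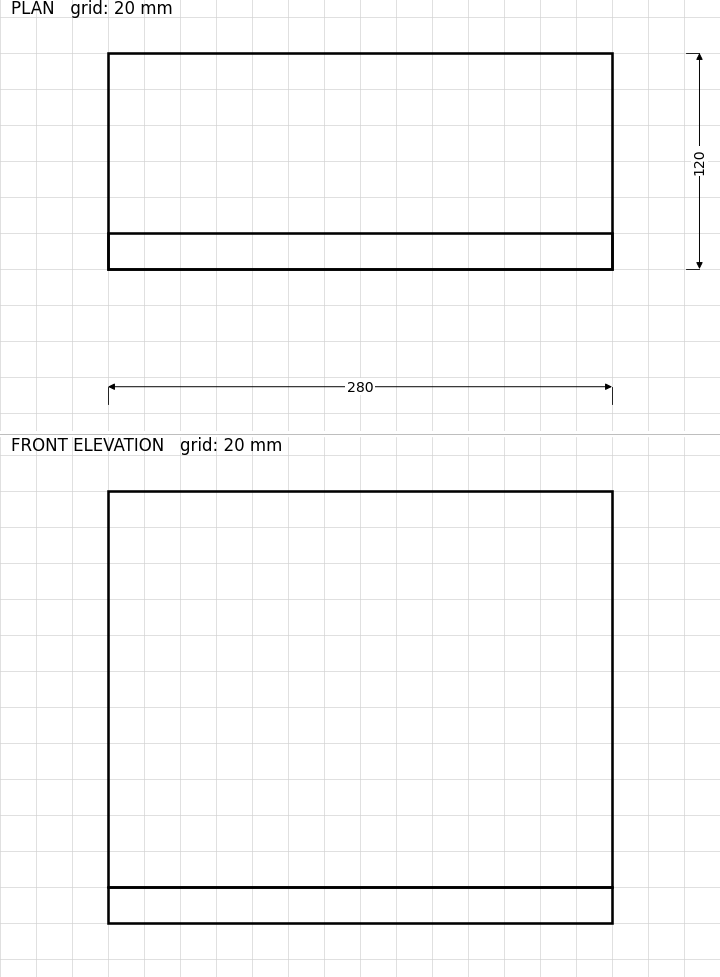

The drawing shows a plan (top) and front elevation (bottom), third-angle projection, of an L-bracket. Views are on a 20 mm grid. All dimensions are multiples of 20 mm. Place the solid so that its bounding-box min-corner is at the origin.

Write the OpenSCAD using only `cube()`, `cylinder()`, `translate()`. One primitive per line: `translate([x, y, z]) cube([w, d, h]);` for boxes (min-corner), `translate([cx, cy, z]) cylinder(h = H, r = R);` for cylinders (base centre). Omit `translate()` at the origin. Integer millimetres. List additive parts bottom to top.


cube([280, 120, 20]);
translate([0, 0, 20]) cube([280, 20, 220]);


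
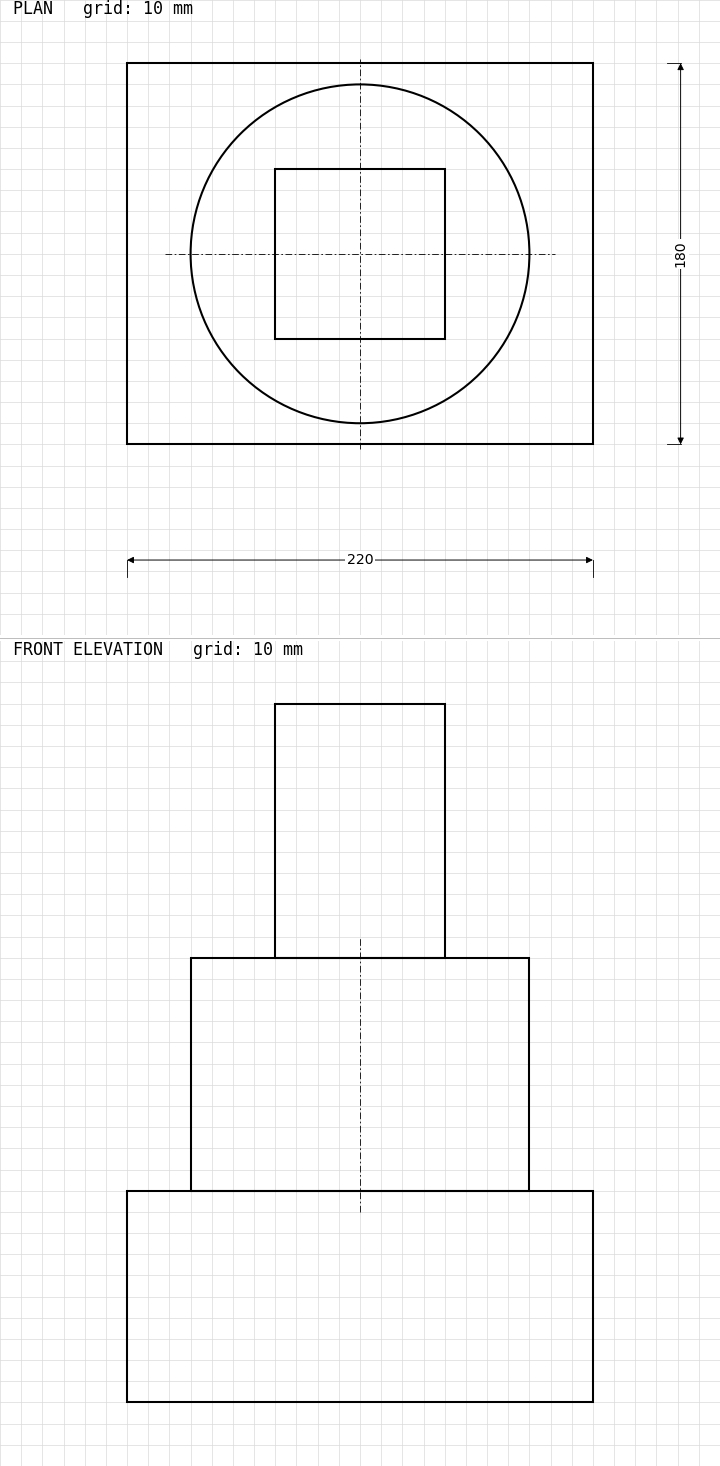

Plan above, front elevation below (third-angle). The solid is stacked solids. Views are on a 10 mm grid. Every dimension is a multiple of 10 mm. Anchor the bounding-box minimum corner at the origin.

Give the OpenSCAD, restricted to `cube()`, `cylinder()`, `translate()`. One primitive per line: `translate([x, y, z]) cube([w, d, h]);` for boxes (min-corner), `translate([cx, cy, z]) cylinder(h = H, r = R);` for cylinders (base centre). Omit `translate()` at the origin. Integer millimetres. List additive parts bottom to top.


cube([220, 180, 100]);
translate([110, 90, 100]) cylinder(h = 110, r = 80);
translate([70, 50, 210]) cube([80, 80, 120]);


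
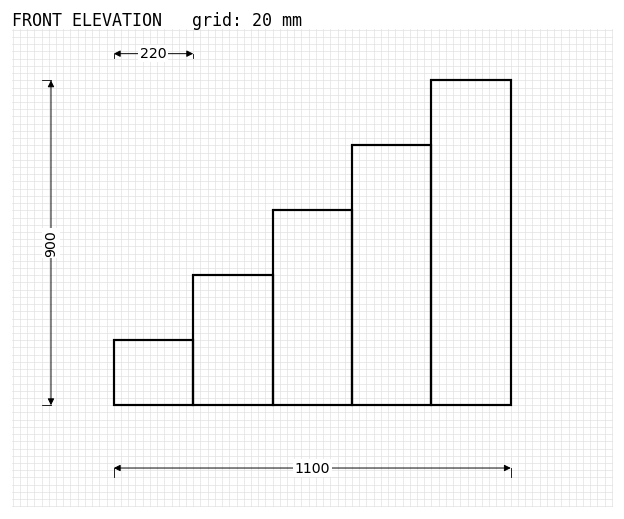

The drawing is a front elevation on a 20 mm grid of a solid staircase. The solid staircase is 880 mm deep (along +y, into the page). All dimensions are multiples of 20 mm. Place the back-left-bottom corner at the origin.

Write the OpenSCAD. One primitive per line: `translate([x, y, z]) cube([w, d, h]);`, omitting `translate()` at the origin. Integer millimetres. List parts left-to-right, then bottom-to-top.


cube([220, 880, 180]);
translate([220, 0, 0]) cube([220, 880, 360]);
translate([440, 0, 0]) cube([220, 880, 540]);
translate([660, 0, 0]) cube([220, 880, 720]);
translate([880, 0, 0]) cube([220, 880, 900]);


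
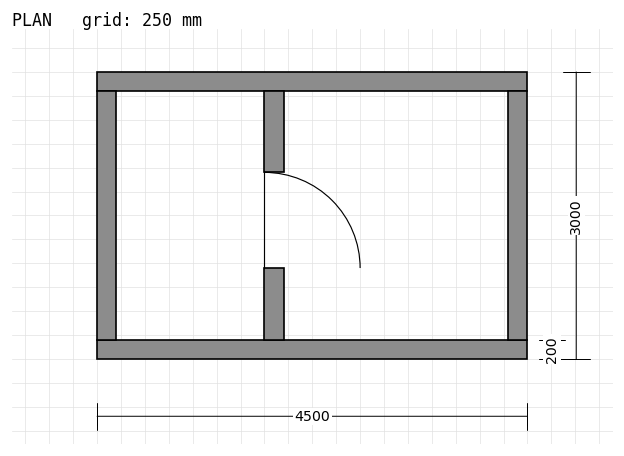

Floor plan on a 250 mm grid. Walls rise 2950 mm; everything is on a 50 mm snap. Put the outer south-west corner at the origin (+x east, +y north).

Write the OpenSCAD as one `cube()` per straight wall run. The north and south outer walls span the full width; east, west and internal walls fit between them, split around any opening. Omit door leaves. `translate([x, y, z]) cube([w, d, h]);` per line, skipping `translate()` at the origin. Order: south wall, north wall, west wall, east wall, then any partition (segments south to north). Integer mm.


cube([4500, 200, 2950]);
translate([0, 2800, 0]) cube([4500, 200, 2950]);
translate([0, 200, 0]) cube([200, 2600, 2950]);
translate([4300, 200, 0]) cube([200, 2600, 2950]);
translate([1750, 200, 0]) cube([200, 750, 2950]);
translate([1750, 1950, 0]) cube([200, 850, 2950]);


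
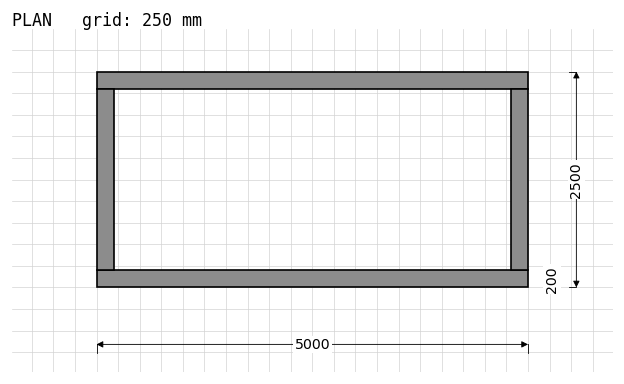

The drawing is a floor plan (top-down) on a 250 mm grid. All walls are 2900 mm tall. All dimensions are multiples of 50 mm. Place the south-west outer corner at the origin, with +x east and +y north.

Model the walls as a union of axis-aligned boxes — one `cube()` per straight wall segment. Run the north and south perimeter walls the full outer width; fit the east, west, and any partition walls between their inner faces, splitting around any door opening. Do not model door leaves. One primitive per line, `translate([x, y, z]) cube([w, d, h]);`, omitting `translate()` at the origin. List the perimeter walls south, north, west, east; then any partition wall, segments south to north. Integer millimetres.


cube([5000, 200, 2900]);
translate([0, 2300, 0]) cube([5000, 200, 2900]);
translate([0, 200, 0]) cube([200, 2100, 2900]);
translate([4800, 200, 0]) cube([200, 2100, 2900]);
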